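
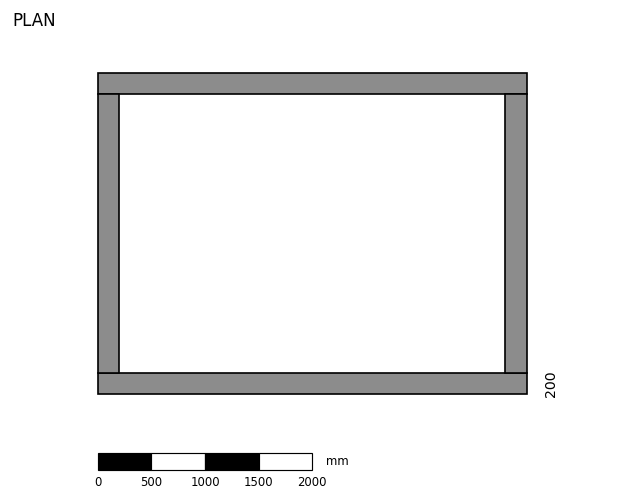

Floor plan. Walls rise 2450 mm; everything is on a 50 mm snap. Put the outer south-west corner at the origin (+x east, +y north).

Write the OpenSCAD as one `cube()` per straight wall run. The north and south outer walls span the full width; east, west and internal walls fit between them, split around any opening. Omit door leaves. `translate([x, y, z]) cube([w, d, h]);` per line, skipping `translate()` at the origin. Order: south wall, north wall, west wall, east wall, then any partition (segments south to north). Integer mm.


cube([4000, 200, 2450]);
translate([0, 2800, 0]) cube([4000, 200, 2450]);
translate([0, 200, 0]) cube([200, 2600, 2450]);
translate([3800, 200, 0]) cube([200, 2600, 2450]);


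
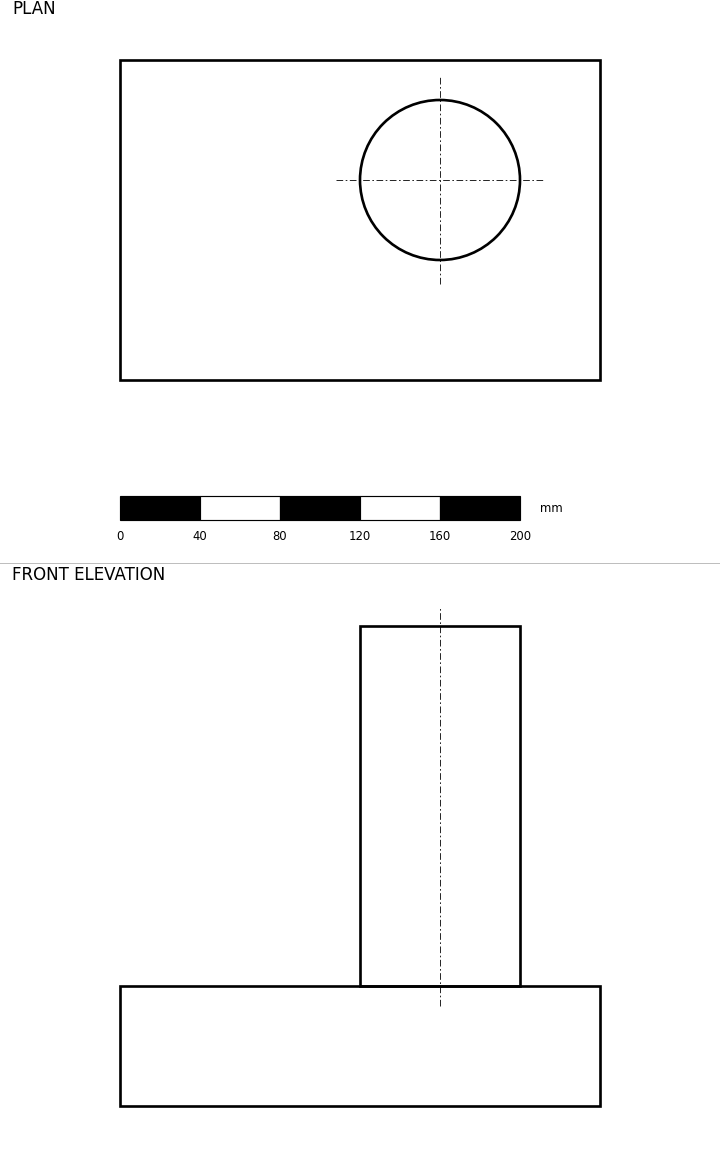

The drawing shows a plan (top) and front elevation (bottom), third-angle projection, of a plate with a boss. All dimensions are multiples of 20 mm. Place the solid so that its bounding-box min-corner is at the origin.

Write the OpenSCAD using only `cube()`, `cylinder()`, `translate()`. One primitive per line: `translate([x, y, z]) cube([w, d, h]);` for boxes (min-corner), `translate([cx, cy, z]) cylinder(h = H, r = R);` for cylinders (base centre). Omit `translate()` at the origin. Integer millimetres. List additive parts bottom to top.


cube([240, 160, 60]);
translate([160, 100, 60]) cylinder(h = 180, r = 40);


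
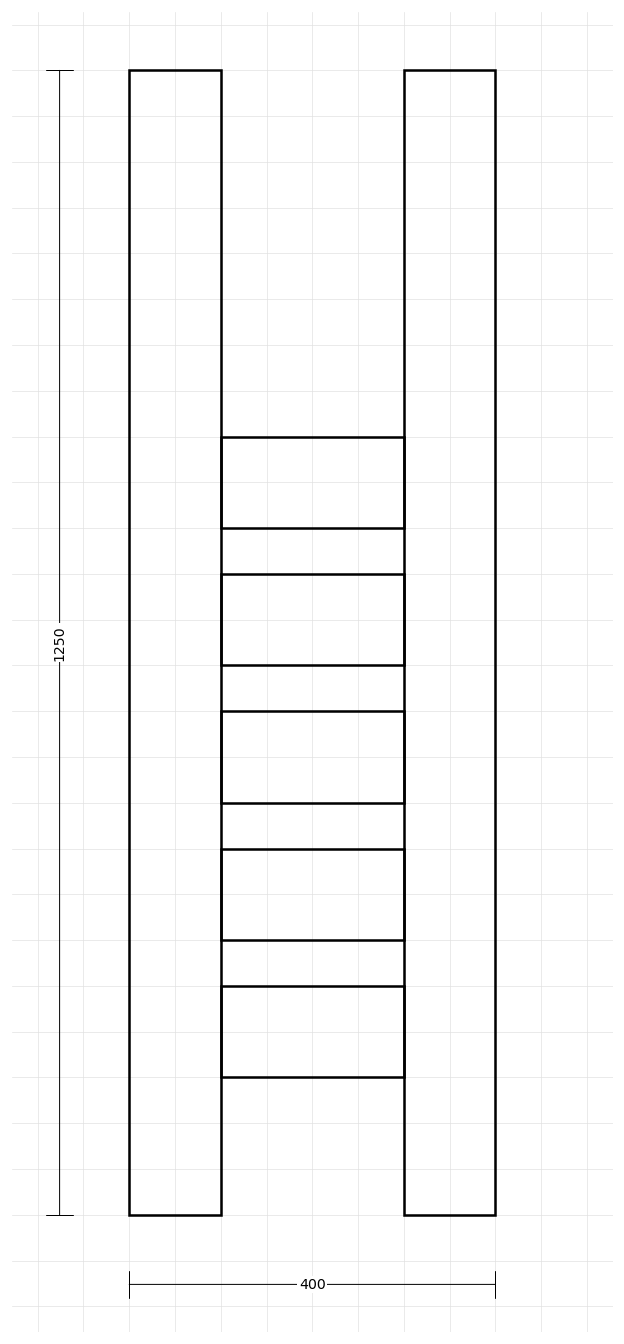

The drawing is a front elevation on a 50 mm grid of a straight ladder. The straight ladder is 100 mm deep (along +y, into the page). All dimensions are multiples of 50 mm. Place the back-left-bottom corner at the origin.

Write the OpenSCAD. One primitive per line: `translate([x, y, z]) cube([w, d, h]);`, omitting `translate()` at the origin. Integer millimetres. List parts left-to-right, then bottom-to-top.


cube([100, 100, 1250]);
translate([100, 0, 150]) cube([200, 100, 100]);
translate([100, 0, 300]) cube([200, 100, 100]);
translate([100, 0, 450]) cube([200, 100, 100]);
translate([100, 0, 600]) cube([200, 100, 100]);
translate([100, 0, 750]) cube([200, 100, 100]);
translate([300, 0, 0]) cube([100, 100, 1250]);


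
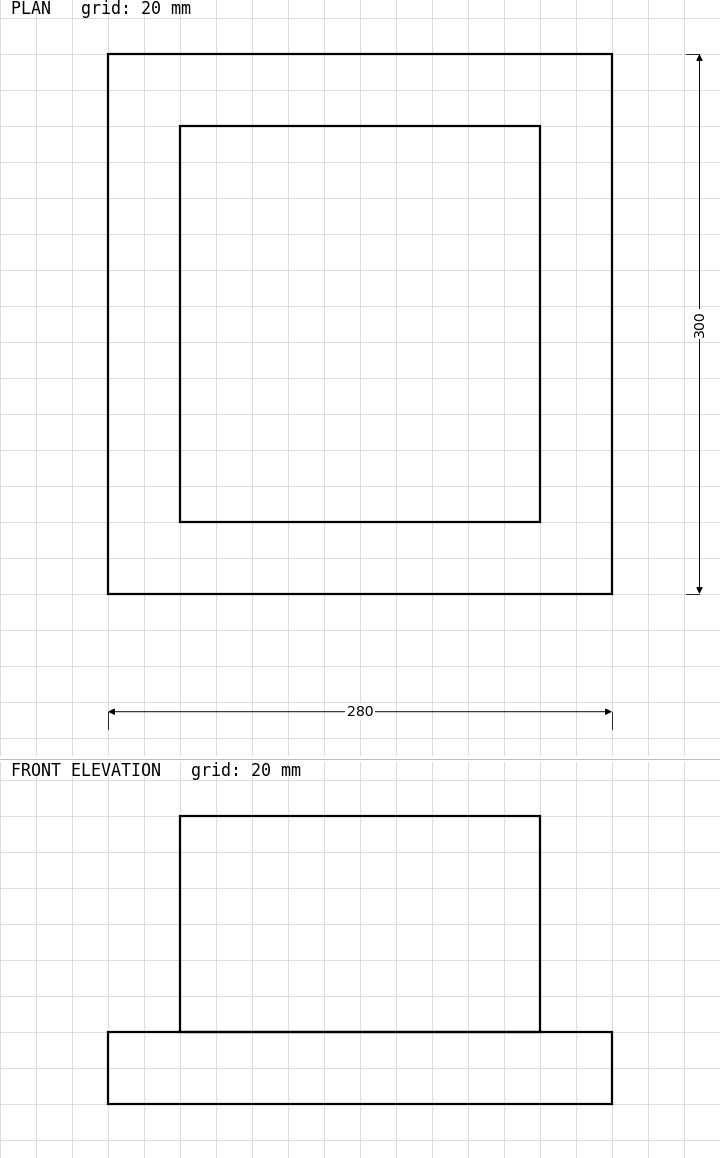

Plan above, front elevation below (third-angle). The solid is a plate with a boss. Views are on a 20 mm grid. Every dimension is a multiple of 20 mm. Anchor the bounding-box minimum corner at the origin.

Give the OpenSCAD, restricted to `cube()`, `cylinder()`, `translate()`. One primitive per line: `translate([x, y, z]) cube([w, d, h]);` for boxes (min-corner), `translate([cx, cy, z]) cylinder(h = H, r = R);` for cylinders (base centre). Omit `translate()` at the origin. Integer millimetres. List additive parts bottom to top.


cube([280, 300, 40]);
translate([40, 40, 40]) cube([200, 220, 120]);


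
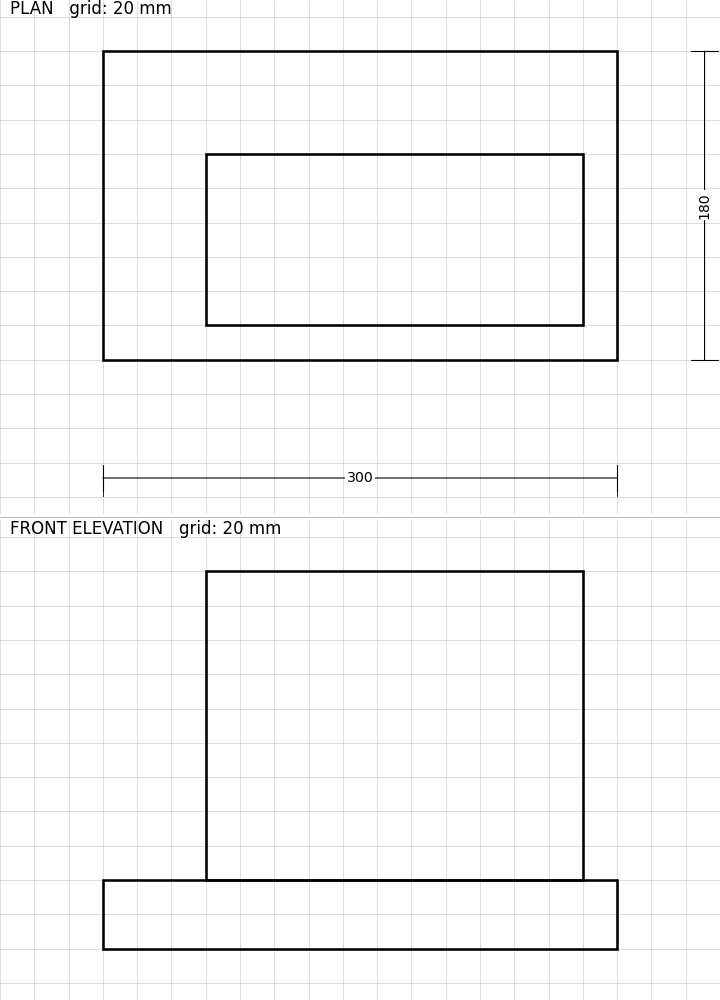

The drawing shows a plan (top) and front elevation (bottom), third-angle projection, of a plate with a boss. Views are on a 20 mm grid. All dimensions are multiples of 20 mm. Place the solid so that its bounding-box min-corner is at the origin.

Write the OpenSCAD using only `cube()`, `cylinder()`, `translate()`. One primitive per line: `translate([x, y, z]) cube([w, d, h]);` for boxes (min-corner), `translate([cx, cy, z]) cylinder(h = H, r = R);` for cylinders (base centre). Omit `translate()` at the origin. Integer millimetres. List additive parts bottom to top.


cube([300, 180, 40]);
translate([60, 20, 40]) cube([220, 100, 180]);


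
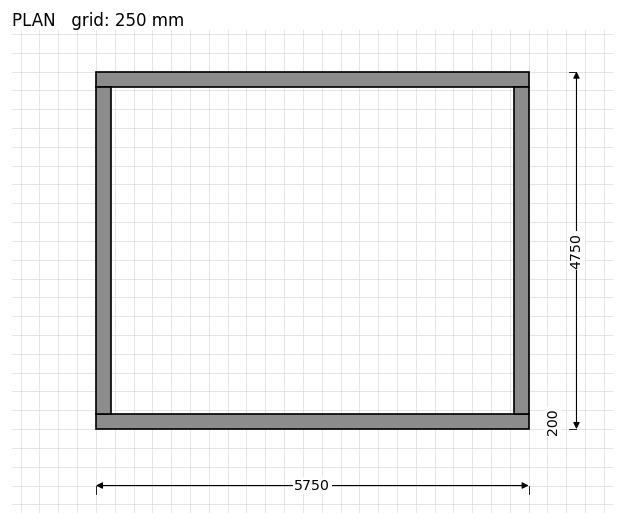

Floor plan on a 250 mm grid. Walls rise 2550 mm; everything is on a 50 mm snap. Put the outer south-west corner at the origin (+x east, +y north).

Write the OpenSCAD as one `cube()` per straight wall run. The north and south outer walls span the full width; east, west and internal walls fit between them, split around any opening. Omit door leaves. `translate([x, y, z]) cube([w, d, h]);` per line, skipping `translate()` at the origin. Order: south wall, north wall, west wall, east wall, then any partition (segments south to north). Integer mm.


cube([5750, 200, 2550]);
translate([0, 4550, 0]) cube([5750, 200, 2550]);
translate([0, 200, 0]) cube([200, 4350, 2550]);
translate([5550, 200, 0]) cube([200, 4350, 2550]);


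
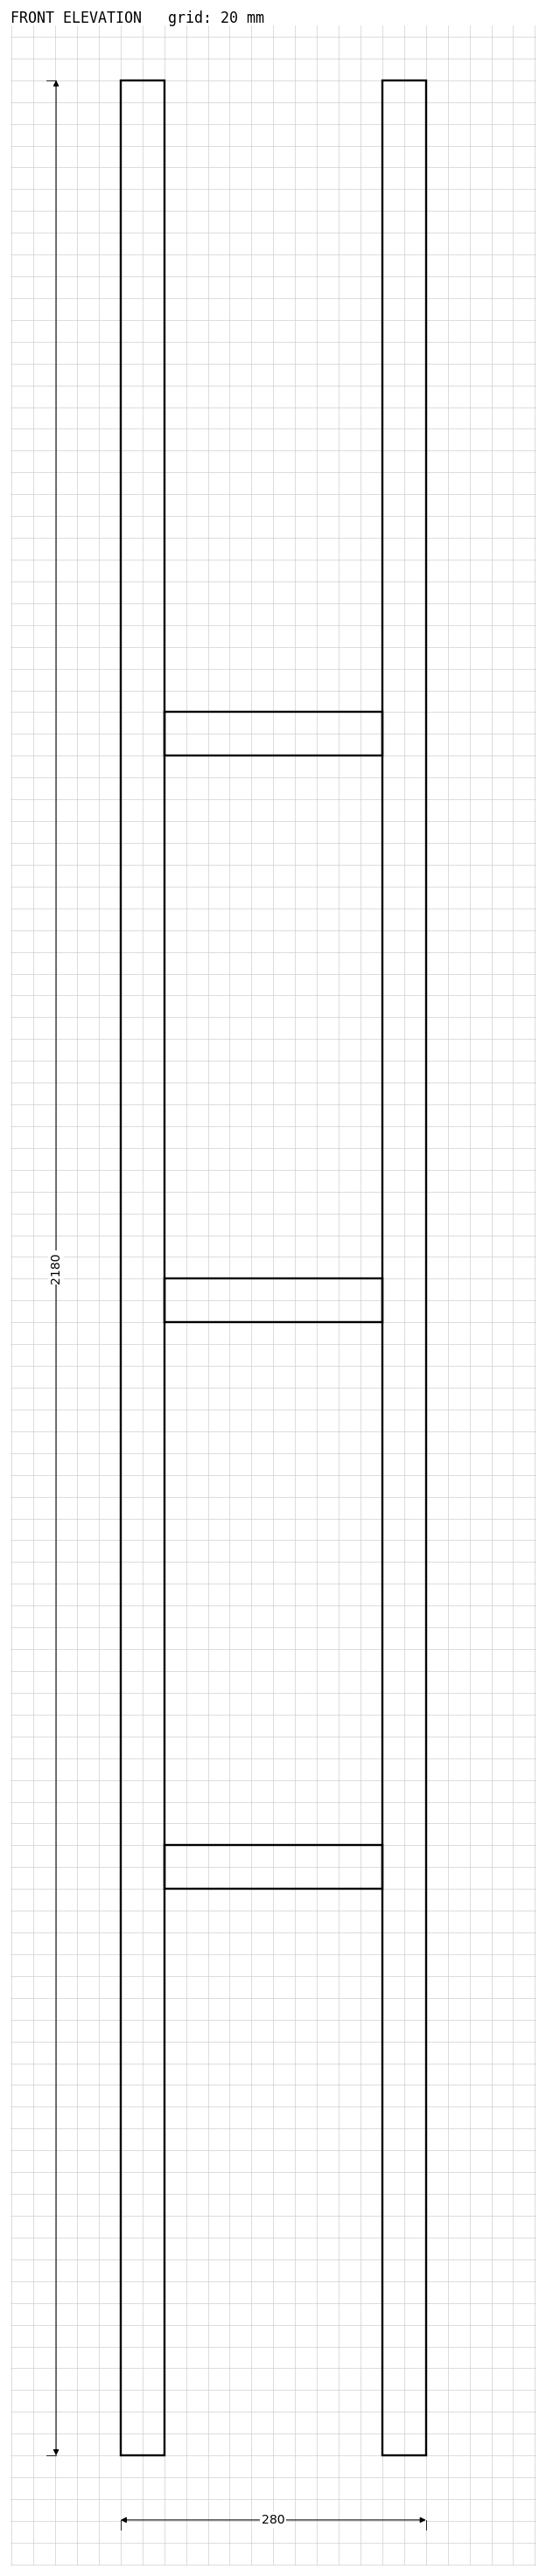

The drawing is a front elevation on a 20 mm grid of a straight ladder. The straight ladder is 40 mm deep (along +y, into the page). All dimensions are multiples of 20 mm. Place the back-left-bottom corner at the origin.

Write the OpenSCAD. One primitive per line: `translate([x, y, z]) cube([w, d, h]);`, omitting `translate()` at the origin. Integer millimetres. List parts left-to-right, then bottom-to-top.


cube([40, 40, 2180]);
translate([40, 0, 520]) cube([200, 40, 40]);
translate([40, 0, 1040]) cube([200, 40, 40]);
translate([40, 0, 1560]) cube([200, 40, 40]);
translate([240, 0, 0]) cube([40, 40, 2180]);


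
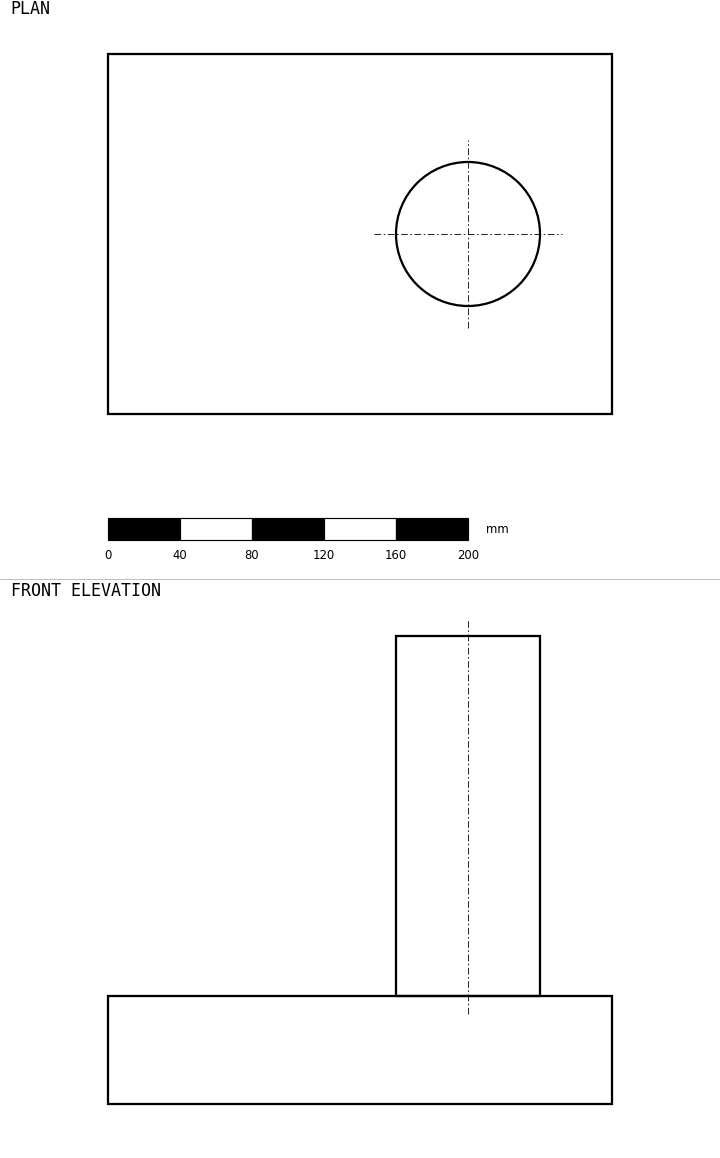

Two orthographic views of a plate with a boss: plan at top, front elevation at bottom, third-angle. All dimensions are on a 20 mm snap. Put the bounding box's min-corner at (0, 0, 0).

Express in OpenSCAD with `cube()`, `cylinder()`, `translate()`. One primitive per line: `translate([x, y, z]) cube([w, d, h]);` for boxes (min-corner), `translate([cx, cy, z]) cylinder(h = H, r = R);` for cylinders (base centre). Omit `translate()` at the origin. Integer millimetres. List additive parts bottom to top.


cube([280, 200, 60]);
translate([200, 100, 60]) cylinder(h = 200, r = 40);


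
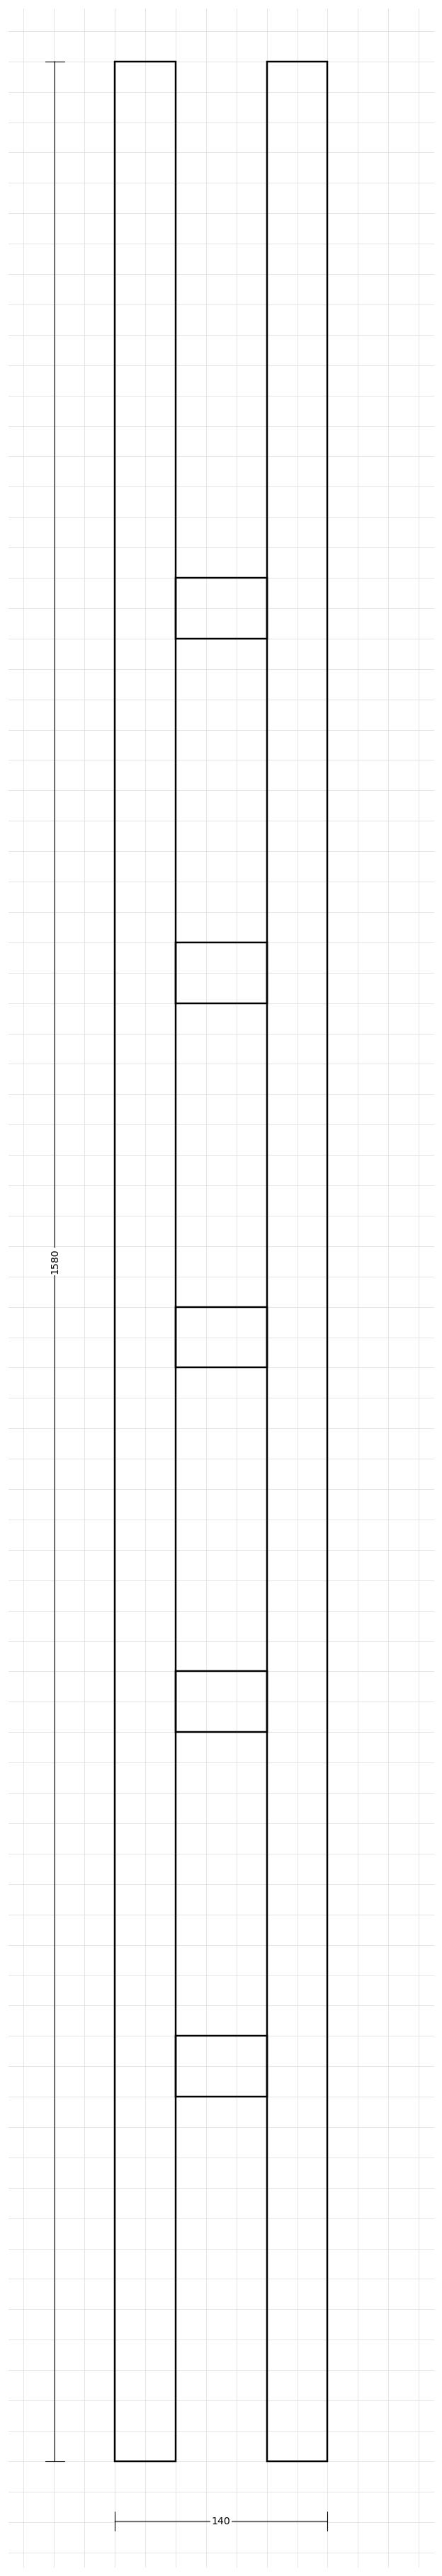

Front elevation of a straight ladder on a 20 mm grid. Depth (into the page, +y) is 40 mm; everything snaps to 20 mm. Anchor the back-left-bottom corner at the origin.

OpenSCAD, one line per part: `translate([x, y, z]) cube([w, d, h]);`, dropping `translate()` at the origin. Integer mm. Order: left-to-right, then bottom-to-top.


cube([40, 40, 1580]);
translate([40, 0, 240]) cube([60, 40, 40]);
translate([40, 0, 480]) cube([60, 40, 40]);
translate([40, 0, 720]) cube([60, 40, 40]);
translate([40, 0, 960]) cube([60, 40, 40]);
translate([40, 0, 1200]) cube([60, 40, 40]);
translate([100, 0, 0]) cube([40, 40, 1580]);


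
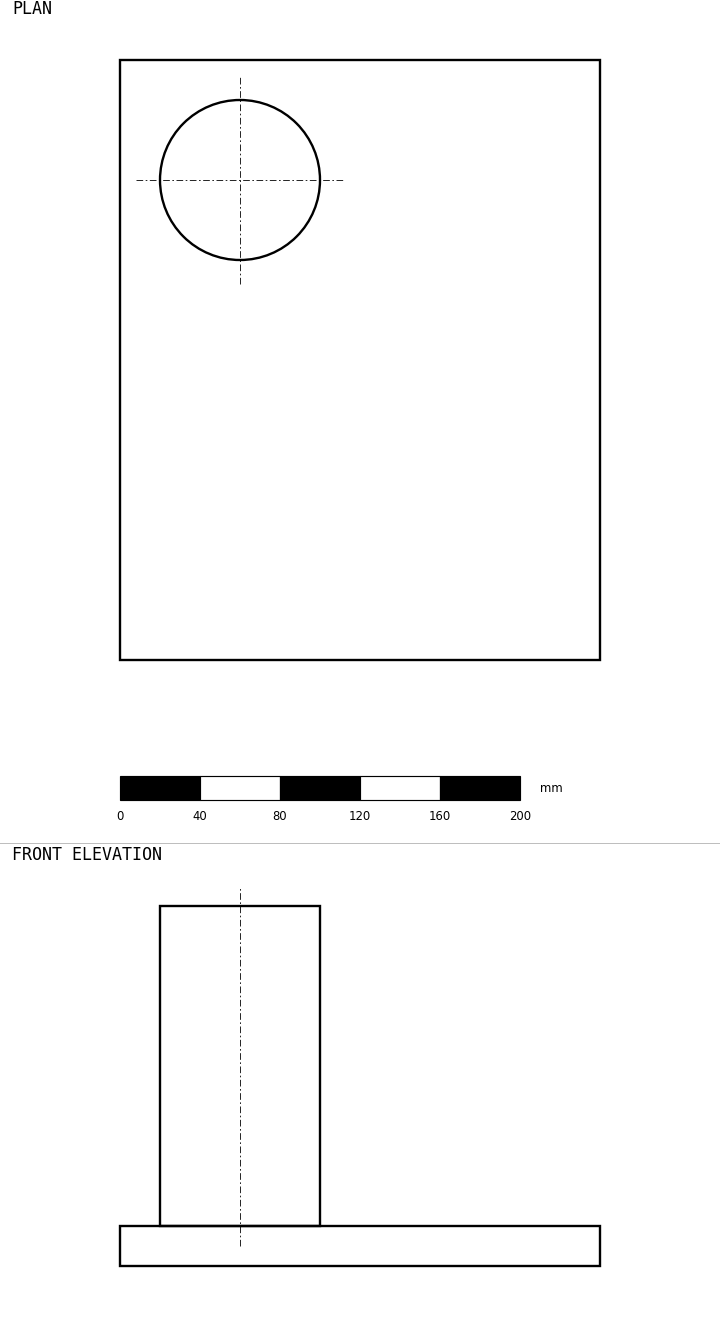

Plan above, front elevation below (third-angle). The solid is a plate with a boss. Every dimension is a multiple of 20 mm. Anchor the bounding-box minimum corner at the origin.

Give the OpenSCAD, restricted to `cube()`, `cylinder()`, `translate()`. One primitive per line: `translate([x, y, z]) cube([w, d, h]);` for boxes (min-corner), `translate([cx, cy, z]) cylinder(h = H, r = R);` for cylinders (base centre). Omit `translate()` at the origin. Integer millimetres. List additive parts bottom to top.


cube([240, 300, 20]);
translate([60, 240, 20]) cylinder(h = 160, r = 40);


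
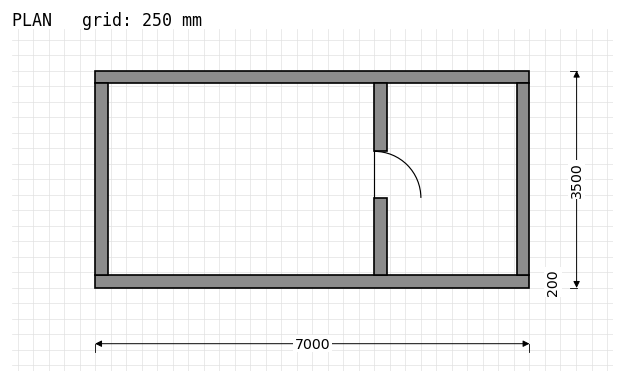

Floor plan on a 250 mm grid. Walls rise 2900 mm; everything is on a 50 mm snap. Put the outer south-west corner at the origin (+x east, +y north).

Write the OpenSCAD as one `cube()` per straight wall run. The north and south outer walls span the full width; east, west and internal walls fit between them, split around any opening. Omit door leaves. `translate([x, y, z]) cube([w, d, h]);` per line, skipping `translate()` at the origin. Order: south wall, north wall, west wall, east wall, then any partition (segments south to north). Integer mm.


cube([7000, 200, 2900]);
translate([0, 3300, 0]) cube([7000, 200, 2900]);
translate([0, 200, 0]) cube([200, 3100, 2900]);
translate([6800, 200, 0]) cube([200, 3100, 2900]);
translate([4500, 200, 0]) cube([200, 1250, 2900]);
translate([4500, 2200, 0]) cube([200, 1100, 2900]);


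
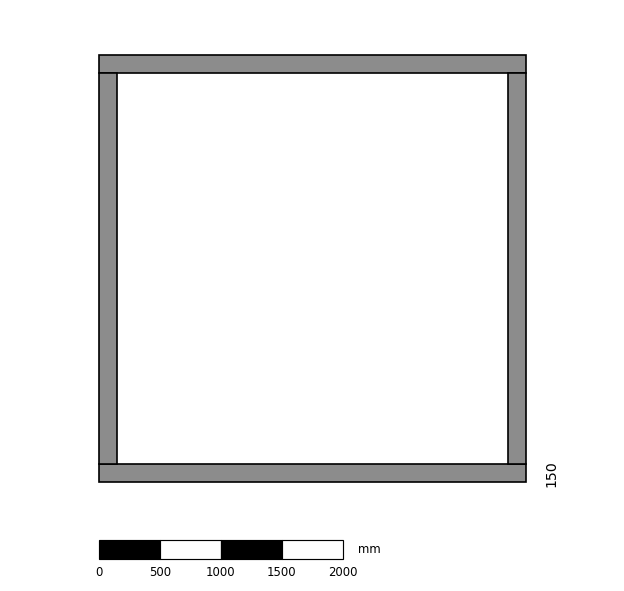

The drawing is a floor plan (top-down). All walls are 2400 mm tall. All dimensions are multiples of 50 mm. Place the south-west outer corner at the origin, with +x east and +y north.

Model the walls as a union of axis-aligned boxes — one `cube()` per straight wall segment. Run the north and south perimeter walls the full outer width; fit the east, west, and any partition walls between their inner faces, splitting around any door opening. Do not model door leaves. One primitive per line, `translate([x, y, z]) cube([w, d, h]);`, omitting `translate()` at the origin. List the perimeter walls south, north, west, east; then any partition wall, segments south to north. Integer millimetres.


cube([3500, 150, 2400]);
translate([0, 3350, 0]) cube([3500, 150, 2400]);
translate([0, 150, 0]) cube([150, 3200, 2400]);
translate([3350, 150, 0]) cube([150, 3200, 2400]);


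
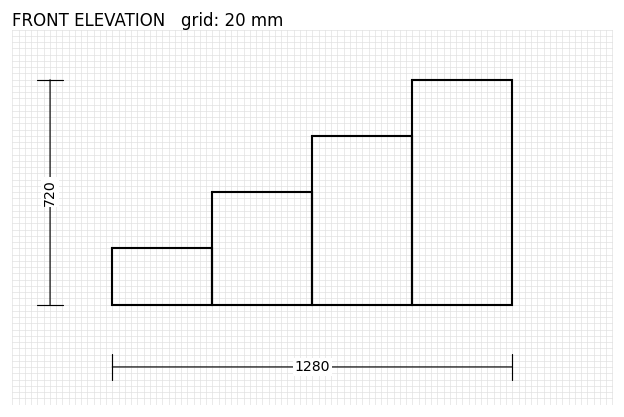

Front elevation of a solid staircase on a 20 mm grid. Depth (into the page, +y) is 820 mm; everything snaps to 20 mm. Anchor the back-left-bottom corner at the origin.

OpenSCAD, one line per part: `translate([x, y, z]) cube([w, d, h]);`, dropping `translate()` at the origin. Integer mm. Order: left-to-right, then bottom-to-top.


cube([320, 820, 180]);
translate([320, 0, 0]) cube([320, 820, 360]);
translate([640, 0, 0]) cube([320, 820, 540]);
translate([960, 0, 0]) cube([320, 820, 720]);


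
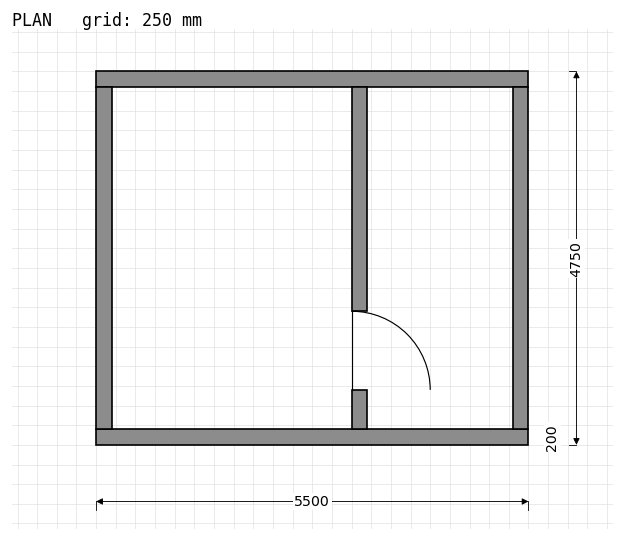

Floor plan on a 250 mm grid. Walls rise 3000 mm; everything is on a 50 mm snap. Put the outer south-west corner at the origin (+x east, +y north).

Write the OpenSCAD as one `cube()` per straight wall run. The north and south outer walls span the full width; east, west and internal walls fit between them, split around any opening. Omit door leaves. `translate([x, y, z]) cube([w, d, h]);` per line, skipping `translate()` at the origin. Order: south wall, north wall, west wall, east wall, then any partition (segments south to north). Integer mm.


cube([5500, 200, 3000]);
translate([0, 4550, 0]) cube([5500, 200, 3000]);
translate([0, 200, 0]) cube([200, 4350, 3000]);
translate([5300, 200, 0]) cube([200, 4350, 3000]);
translate([3250, 200, 0]) cube([200, 500, 3000]);
translate([3250, 1700, 0]) cube([200, 2850, 3000]);


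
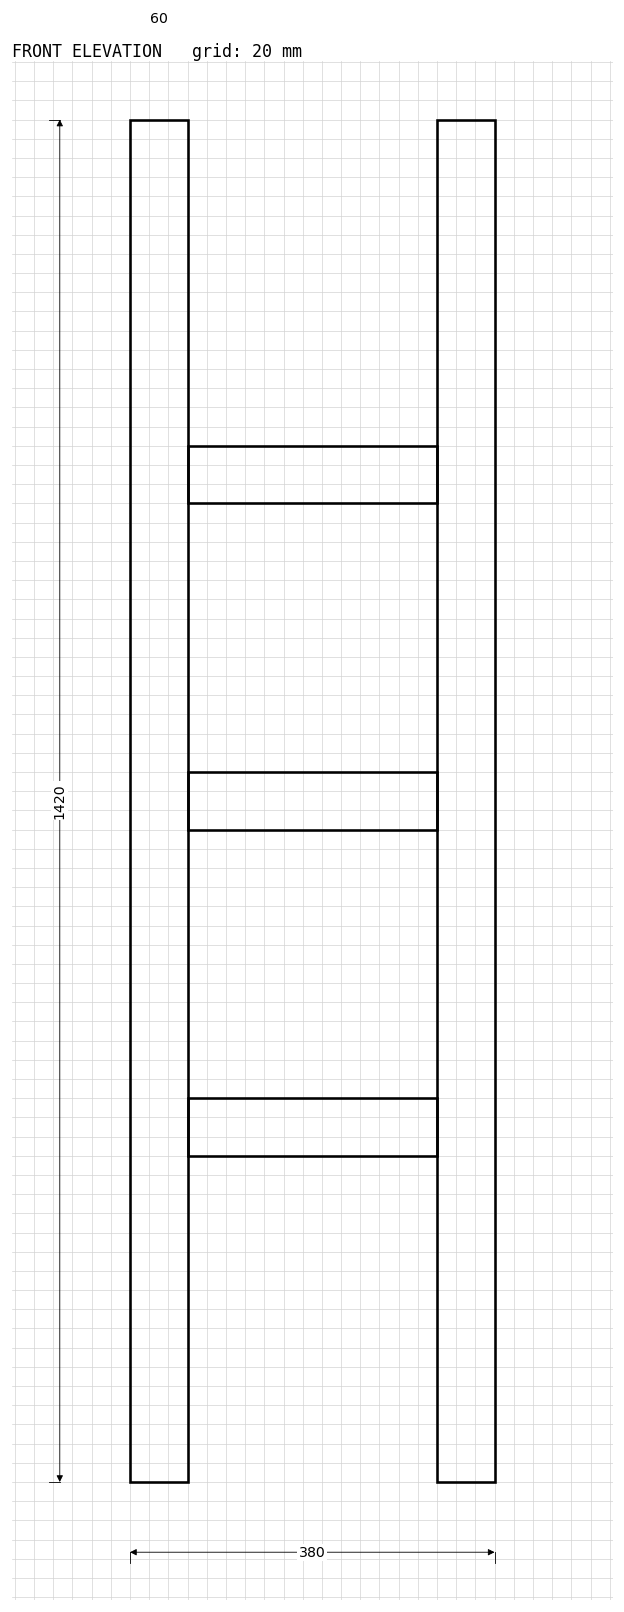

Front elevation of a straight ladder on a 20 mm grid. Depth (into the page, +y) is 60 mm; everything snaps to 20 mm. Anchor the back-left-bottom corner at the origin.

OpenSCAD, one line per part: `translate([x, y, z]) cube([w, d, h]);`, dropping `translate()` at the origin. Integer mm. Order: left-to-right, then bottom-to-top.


cube([60, 60, 1420]);
translate([60, 0, 340]) cube([260, 60, 60]);
translate([60, 0, 680]) cube([260, 60, 60]);
translate([60, 0, 1020]) cube([260, 60, 60]);
translate([320, 0, 0]) cube([60, 60, 1420]);


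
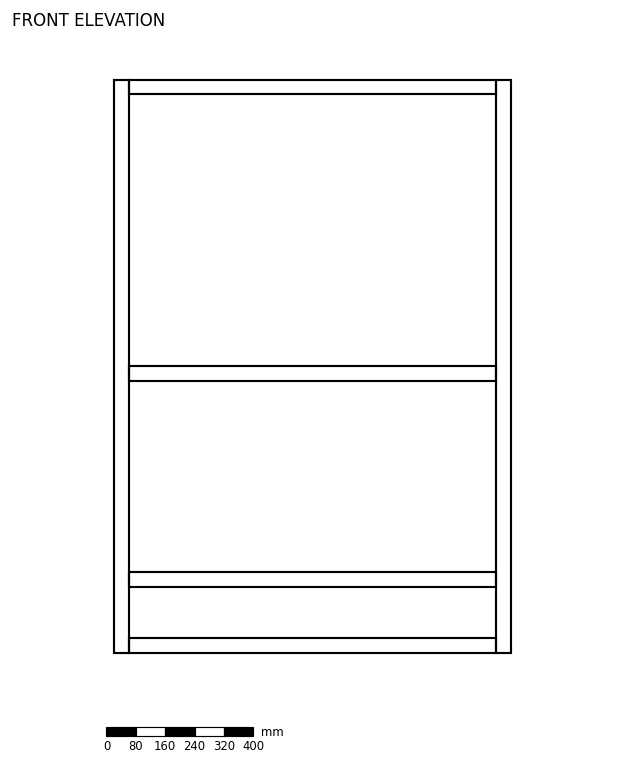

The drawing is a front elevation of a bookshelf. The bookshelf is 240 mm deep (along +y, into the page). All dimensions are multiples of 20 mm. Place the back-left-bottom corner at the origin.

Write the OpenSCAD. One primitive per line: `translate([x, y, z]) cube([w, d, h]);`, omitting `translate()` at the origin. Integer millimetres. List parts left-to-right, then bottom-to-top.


cube([40, 240, 1560]);
translate([40, 0, 0]) cube([1000, 240, 40]);
translate([40, 0, 180]) cube([1000, 240, 40]);
translate([40, 0, 740]) cube([1000, 240, 40]);
translate([40, 0, 1520]) cube([1000, 240, 40]);
translate([1040, 0, 0]) cube([40, 240, 1560]);


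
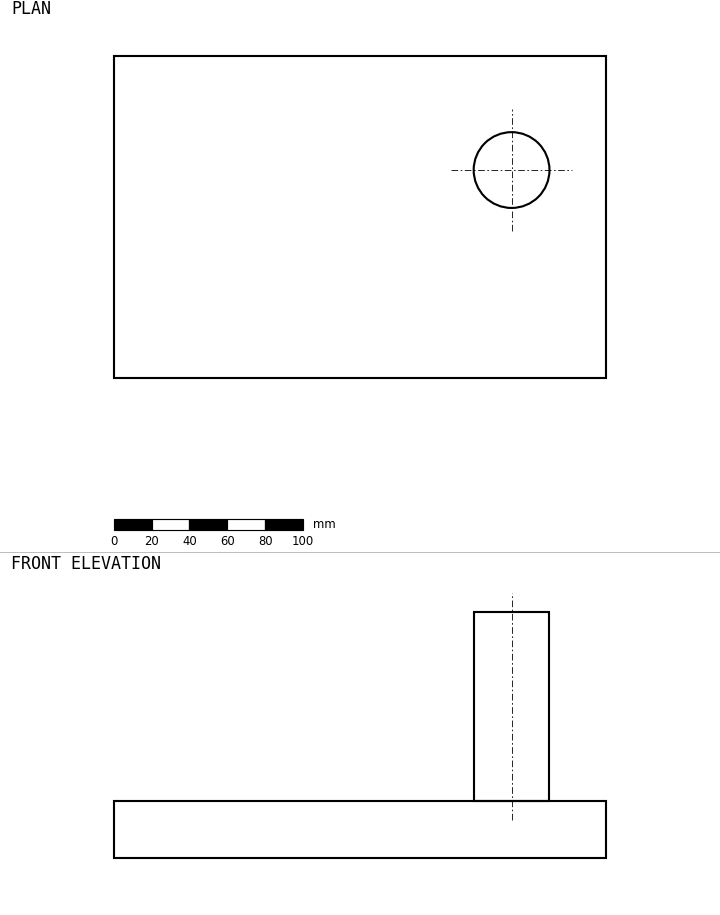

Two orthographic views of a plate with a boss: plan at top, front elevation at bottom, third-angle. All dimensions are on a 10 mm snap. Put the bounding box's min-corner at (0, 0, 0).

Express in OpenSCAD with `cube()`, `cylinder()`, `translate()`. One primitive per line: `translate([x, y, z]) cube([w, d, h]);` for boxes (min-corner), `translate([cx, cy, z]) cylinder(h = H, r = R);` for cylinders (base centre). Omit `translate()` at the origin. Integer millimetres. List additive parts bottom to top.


cube([260, 170, 30]);
translate([210, 110, 30]) cylinder(h = 100, r = 20);


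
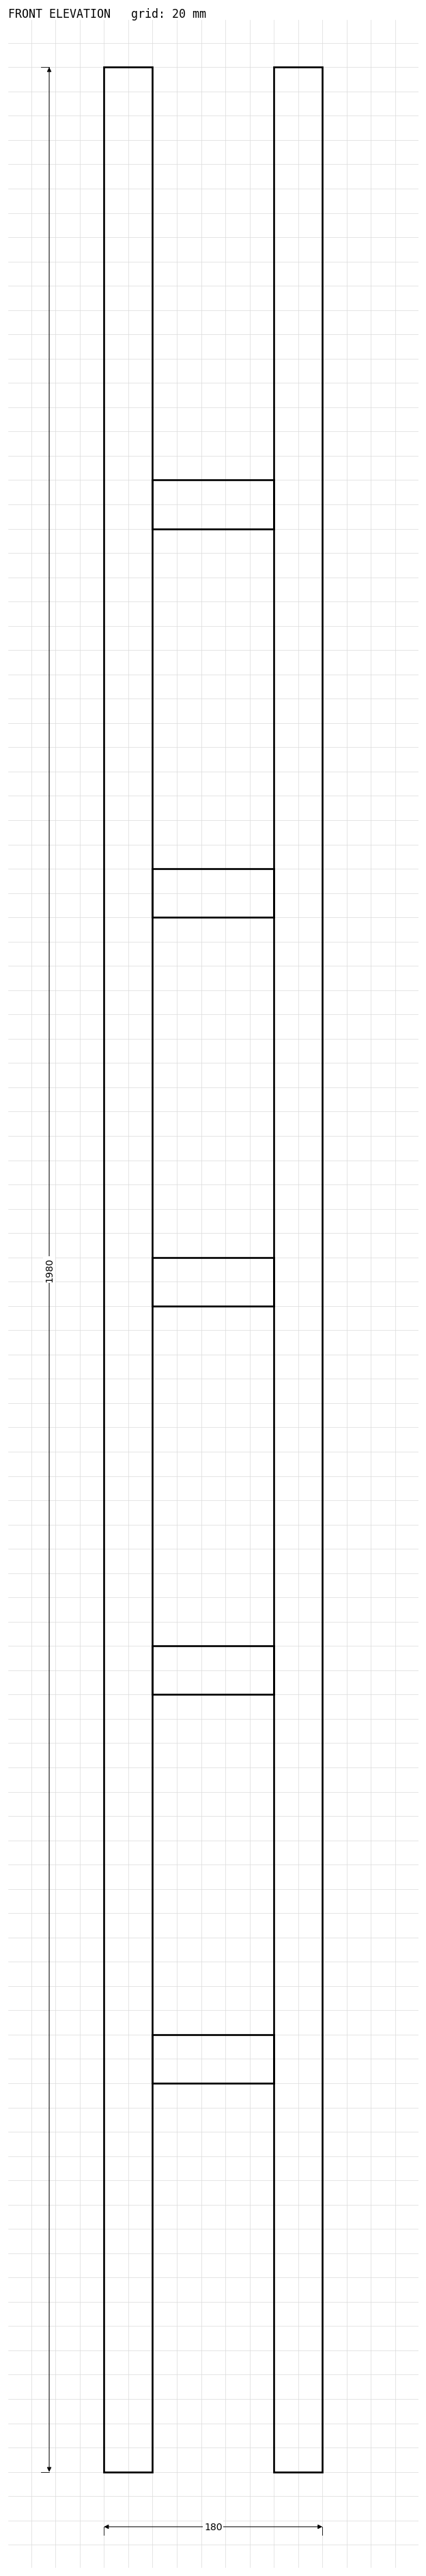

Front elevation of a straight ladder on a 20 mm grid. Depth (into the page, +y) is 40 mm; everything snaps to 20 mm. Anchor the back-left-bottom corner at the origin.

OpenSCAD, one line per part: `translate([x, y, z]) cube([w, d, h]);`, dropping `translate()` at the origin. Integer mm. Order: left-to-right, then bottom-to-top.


cube([40, 40, 1980]);
translate([40, 0, 320]) cube([100, 40, 40]);
translate([40, 0, 640]) cube([100, 40, 40]);
translate([40, 0, 960]) cube([100, 40, 40]);
translate([40, 0, 1280]) cube([100, 40, 40]);
translate([40, 0, 1600]) cube([100, 40, 40]);
translate([140, 0, 0]) cube([40, 40, 1980]);


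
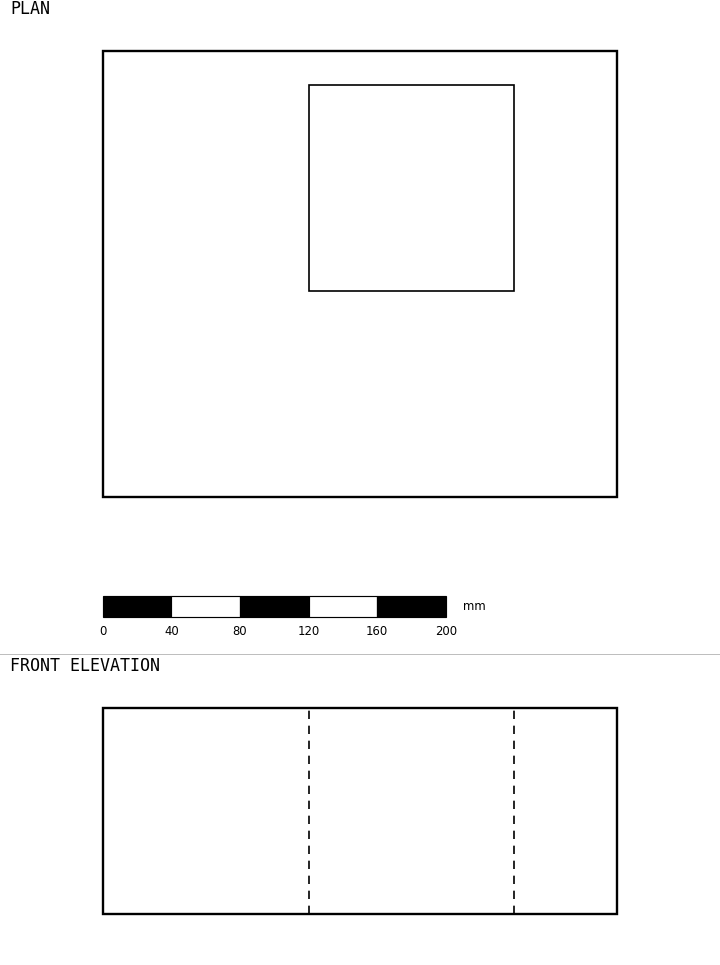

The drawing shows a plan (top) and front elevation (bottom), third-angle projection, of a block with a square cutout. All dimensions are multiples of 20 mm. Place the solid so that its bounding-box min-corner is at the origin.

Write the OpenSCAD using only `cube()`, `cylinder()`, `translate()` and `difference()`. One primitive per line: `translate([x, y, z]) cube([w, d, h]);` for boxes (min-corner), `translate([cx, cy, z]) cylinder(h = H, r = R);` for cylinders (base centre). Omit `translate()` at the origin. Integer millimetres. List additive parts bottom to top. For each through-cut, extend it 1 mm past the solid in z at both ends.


difference() {
  cube([300, 260, 120]);
  translate([120, 120, -1]) cube([120, 120, 122]);
}


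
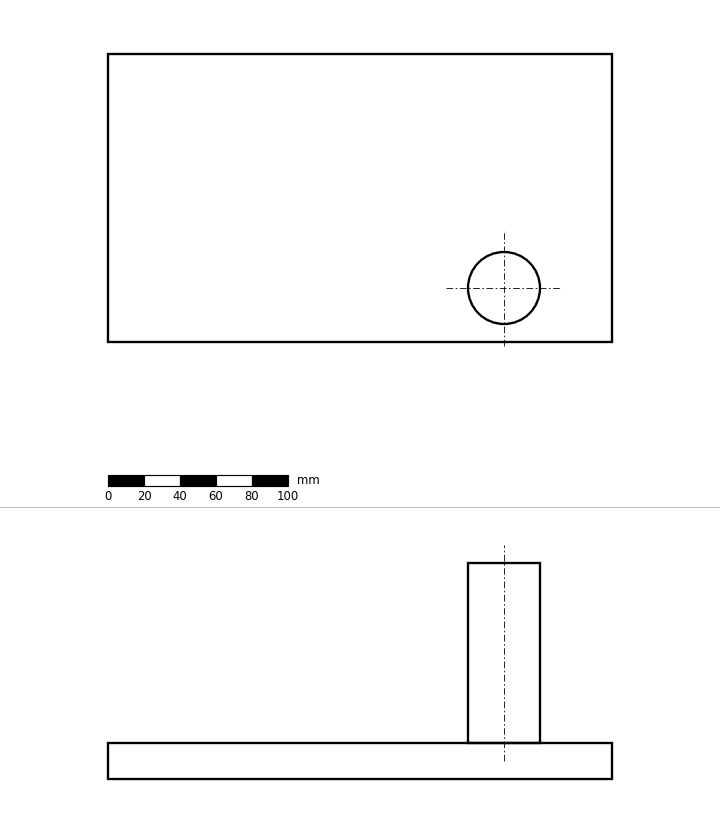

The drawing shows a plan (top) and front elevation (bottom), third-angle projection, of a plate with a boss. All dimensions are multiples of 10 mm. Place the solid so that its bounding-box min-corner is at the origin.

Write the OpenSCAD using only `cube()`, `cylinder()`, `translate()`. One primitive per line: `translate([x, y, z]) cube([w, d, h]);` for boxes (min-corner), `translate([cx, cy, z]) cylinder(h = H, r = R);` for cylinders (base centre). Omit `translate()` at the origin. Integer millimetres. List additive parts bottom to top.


cube([280, 160, 20]);
translate([220, 30, 20]) cylinder(h = 100, r = 20);


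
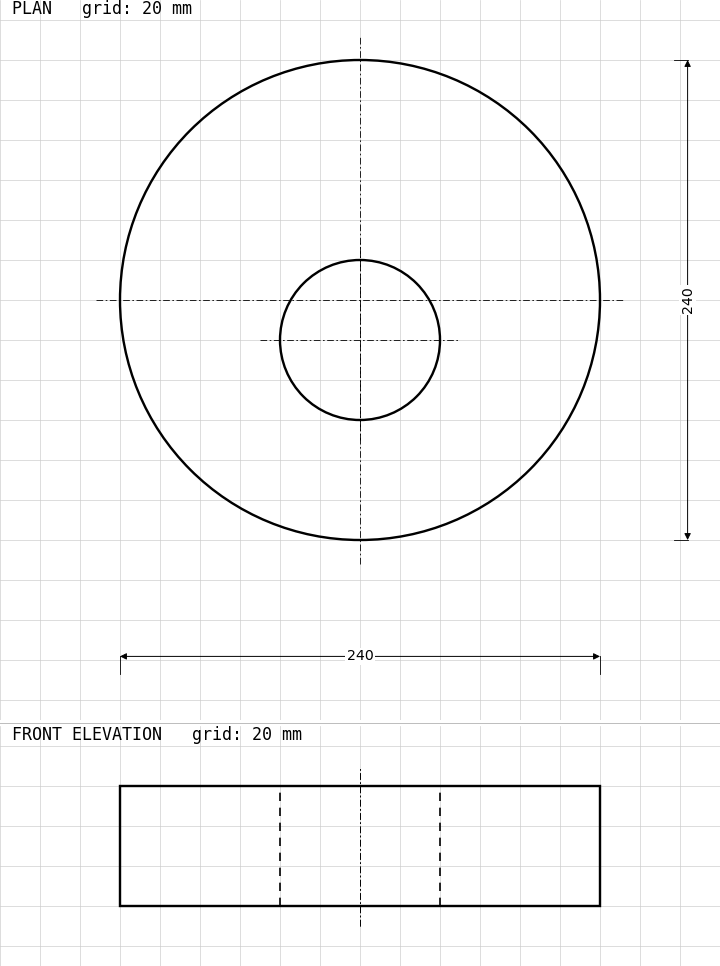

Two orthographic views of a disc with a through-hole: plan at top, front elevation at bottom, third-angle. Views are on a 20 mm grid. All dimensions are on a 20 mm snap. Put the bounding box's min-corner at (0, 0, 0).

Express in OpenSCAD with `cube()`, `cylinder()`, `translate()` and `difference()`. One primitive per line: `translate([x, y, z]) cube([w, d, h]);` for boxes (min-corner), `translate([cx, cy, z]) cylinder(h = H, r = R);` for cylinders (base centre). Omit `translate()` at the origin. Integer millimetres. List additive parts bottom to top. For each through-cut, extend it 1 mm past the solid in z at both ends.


difference() {
  translate([120, 120, 0]) cylinder(h = 60, r = 120);
  translate([120, 100, -1]) cylinder(h = 62, r = 40);
}


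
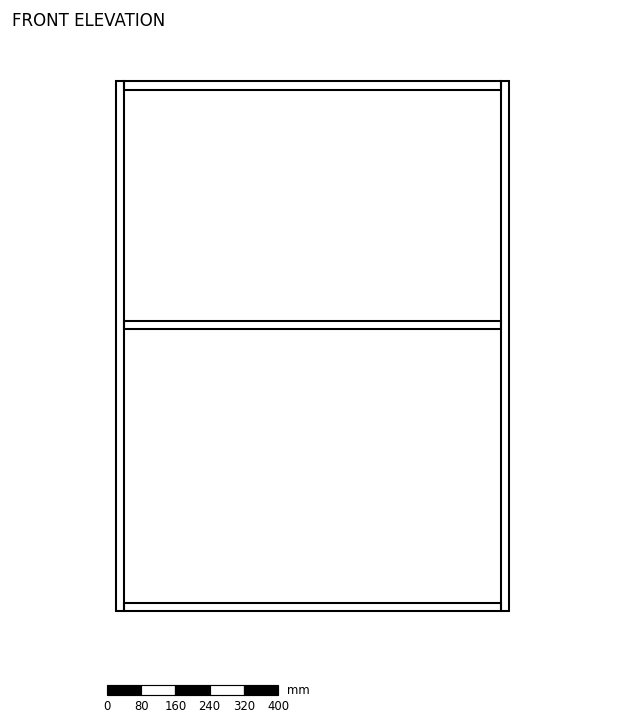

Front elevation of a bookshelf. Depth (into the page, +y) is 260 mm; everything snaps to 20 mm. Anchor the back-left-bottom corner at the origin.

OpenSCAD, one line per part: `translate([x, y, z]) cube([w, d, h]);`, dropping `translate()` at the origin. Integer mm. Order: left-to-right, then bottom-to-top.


cube([20, 260, 1240]);
translate([20, 0, 0]) cube([880, 260, 20]);
translate([20, 0, 660]) cube([880, 260, 20]);
translate([20, 0, 1220]) cube([880, 260, 20]);
translate([900, 0, 0]) cube([20, 260, 1240]);


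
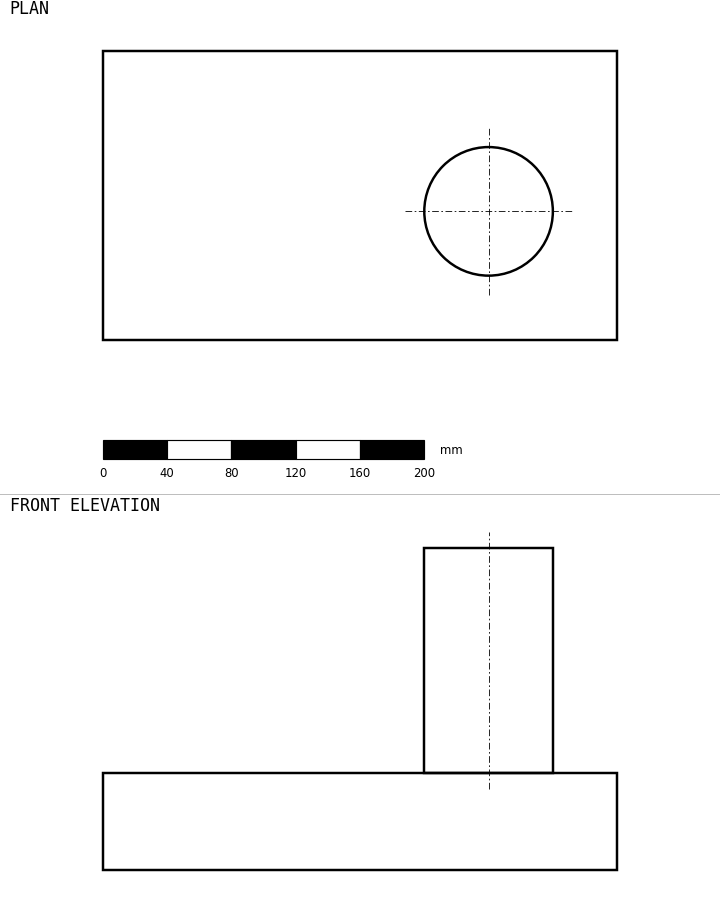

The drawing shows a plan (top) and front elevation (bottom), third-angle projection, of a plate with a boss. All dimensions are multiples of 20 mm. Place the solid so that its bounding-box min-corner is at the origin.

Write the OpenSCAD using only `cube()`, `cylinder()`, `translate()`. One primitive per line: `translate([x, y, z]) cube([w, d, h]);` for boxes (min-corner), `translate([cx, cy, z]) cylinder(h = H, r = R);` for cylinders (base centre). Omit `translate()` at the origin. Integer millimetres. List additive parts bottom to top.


cube([320, 180, 60]);
translate([240, 80, 60]) cylinder(h = 140, r = 40);


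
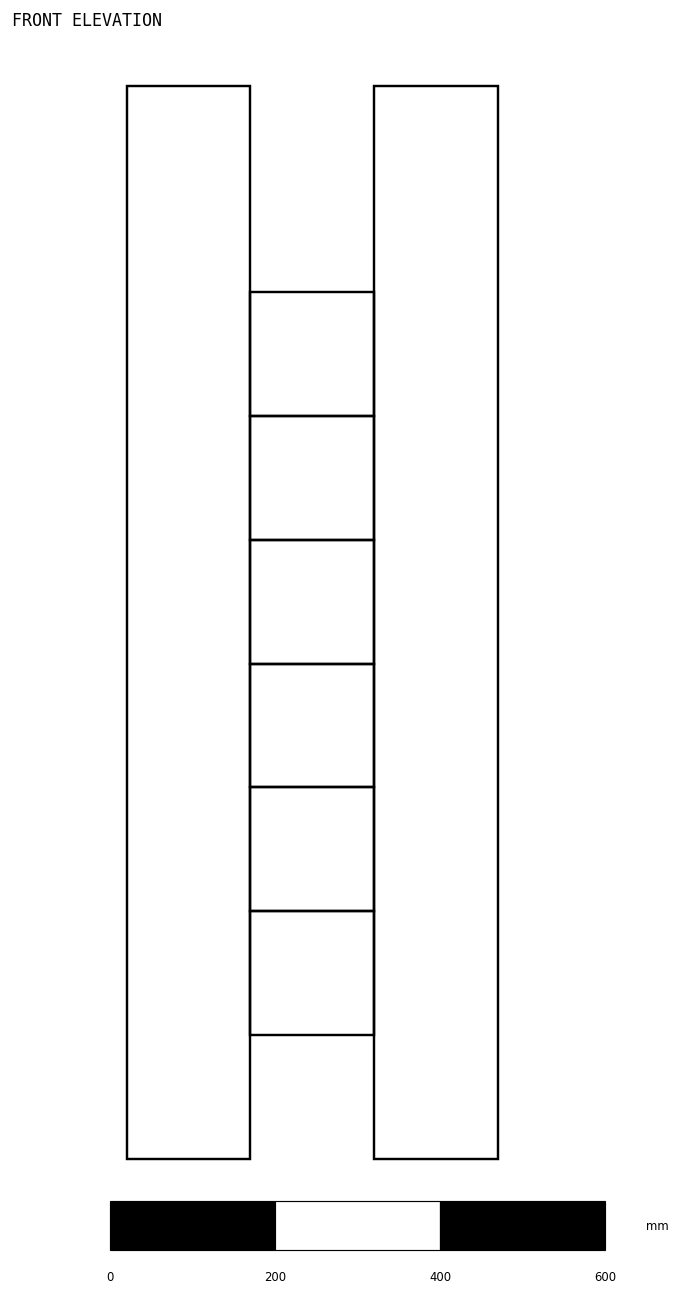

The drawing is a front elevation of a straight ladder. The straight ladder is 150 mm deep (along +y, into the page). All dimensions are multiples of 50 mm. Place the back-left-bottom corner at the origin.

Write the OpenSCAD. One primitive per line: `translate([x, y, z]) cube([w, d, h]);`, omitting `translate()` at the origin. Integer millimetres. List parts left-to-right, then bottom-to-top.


cube([150, 150, 1300]);
translate([150, 0, 150]) cube([150, 150, 150]);
translate([150, 0, 300]) cube([150, 150, 150]);
translate([150, 0, 450]) cube([150, 150, 150]);
translate([150, 0, 600]) cube([150, 150, 150]);
translate([150, 0, 750]) cube([150, 150, 150]);
translate([150, 0, 900]) cube([150, 150, 150]);
translate([300, 0, 0]) cube([150, 150, 1300]);


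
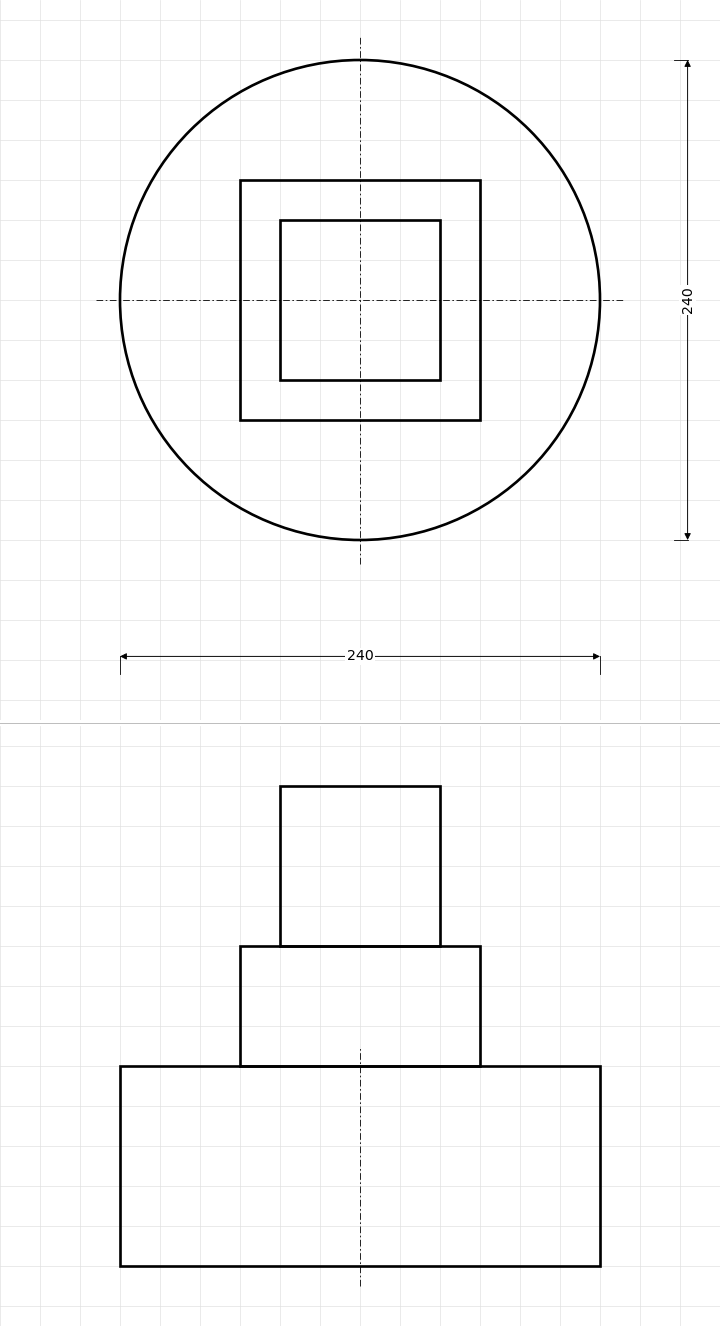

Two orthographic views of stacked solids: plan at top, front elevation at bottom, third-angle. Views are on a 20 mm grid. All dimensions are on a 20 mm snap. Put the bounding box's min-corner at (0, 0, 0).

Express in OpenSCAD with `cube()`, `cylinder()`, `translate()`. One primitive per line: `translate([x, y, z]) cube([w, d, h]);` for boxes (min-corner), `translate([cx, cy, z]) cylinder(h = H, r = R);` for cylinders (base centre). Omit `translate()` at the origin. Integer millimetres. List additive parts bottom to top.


translate([120, 120, 0]) cylinder(h = 100, r = 120);
translate([60, 60, 100]) cube([120, 120, 60]);
translate([80, 80, 160]) cube([80, 80, 80]);


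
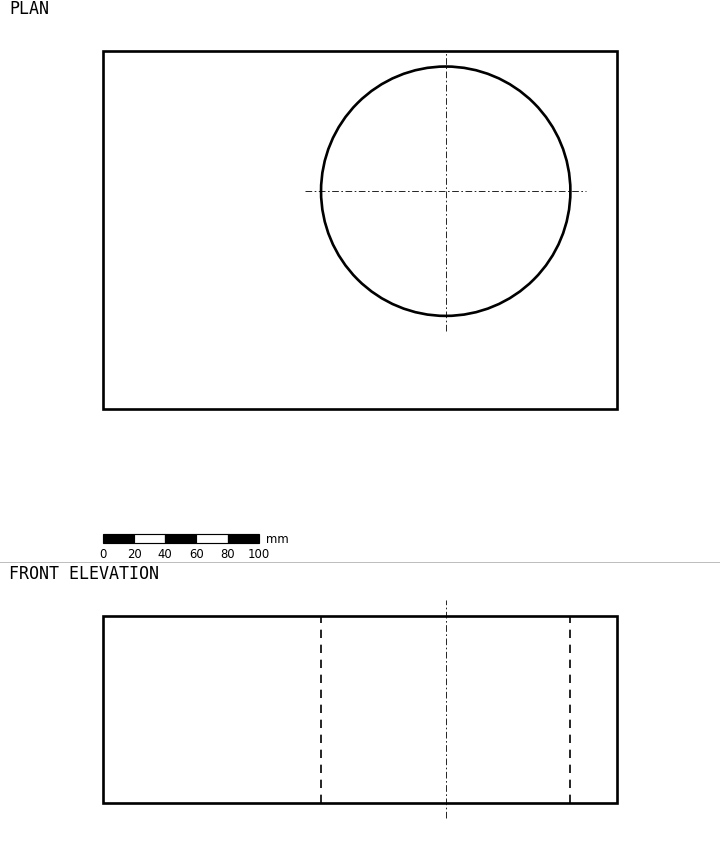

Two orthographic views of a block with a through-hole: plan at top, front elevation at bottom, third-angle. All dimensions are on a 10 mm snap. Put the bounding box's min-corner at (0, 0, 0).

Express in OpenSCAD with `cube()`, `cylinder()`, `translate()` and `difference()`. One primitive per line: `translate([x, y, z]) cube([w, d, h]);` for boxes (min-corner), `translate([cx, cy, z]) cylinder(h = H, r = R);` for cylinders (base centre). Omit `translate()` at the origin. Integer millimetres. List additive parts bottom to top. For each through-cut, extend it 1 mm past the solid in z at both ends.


difference() {
  cube([330, 230, 120]);
  translate([220, 140, -1]) cylinder(h = 122, r = 80);
}


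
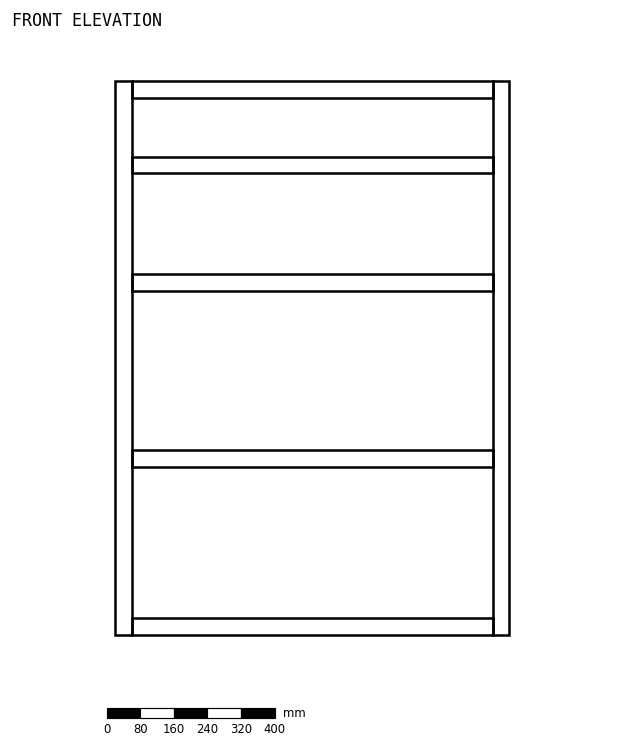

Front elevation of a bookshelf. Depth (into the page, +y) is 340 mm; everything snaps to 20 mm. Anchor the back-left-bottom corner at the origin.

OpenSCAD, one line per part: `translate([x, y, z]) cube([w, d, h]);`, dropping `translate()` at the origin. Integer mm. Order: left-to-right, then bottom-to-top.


cube([40, 340, 1320]);
translate([40, 0, 0]) cube([860, 340, 40]);
translate([40, 0, 400]) cube([860, 340, 40]);
translate([40, 0, 820]) cube([860, 340, 40]);
translate([40, 0, 1100]) cube([860, 340, 40]);
translate([40, 0, 1280]) cube([860, 340, 40]);
translate([900, 0, 0]) cube([40, 340, 1320]);


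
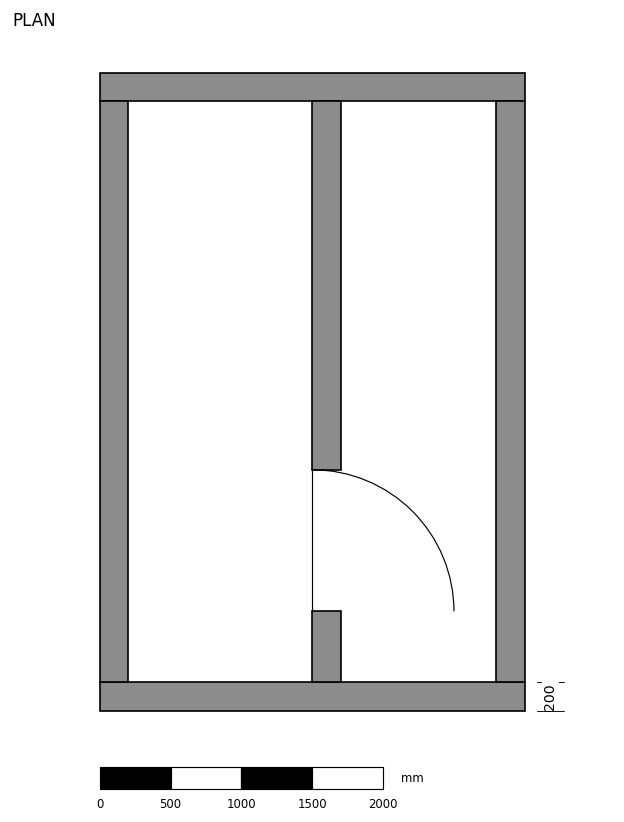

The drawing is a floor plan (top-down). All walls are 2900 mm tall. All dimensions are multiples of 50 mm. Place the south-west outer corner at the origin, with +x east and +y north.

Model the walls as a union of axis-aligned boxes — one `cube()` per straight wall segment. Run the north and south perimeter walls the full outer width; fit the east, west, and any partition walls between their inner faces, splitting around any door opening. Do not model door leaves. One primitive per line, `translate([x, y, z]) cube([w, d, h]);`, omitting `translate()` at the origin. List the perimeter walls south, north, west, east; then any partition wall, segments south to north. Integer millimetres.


cube([3000, 200, 2900]);
translate([0, 4300, 0]) cube([3000, 200, 2900]);
translate([0, 200, 0]) cube([200, 4100, 2900]);
translate([2800, 200, 0]) cube([200, 4100, 2900]);
translate([1500, 200, 0]) cube([200, 500, 2900]);
translate([1500, 1700, 0]) cube([200, 2600, 2900]);


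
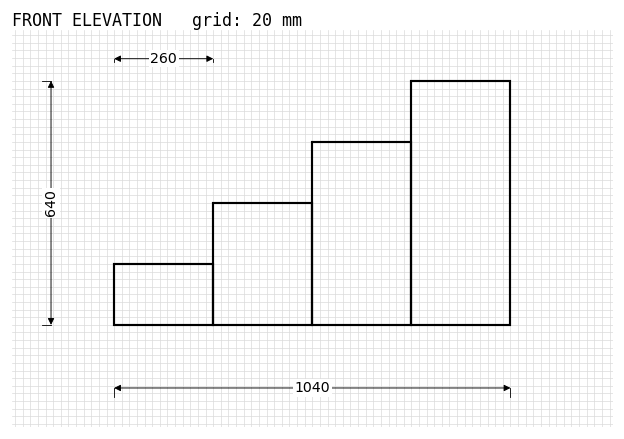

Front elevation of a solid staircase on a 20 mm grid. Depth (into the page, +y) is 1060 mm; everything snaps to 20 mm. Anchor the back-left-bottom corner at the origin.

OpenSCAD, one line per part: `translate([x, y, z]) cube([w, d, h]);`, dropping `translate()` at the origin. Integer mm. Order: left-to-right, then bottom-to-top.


cube([260, 1060, 160]);
translate([260, 0, 0]) cube([260, 1060, 320]);
translate([520, 0, 0]) cube([260, 1060, 480]);
translate([780, 0, 0]) cube([260, 1060, 640]);


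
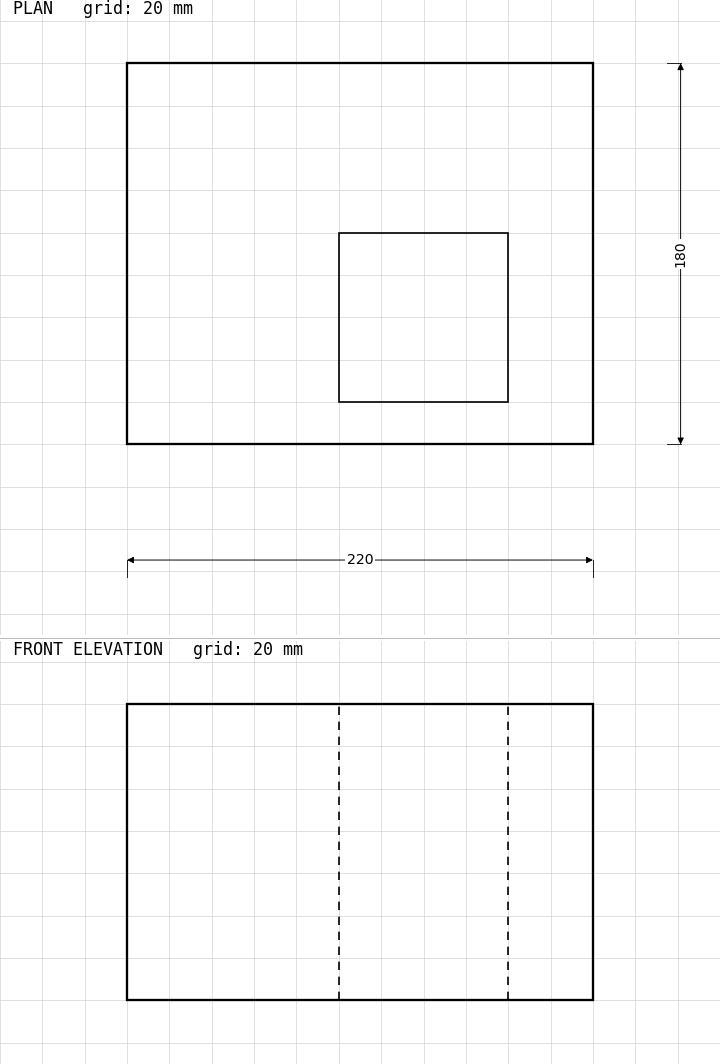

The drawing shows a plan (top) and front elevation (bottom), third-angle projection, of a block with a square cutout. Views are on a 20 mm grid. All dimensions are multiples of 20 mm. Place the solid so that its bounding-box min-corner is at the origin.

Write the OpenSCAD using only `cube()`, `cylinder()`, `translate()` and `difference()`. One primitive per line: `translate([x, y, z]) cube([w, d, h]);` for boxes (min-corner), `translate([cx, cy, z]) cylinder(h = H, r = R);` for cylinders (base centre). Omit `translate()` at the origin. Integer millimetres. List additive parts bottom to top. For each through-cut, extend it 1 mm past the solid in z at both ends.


difference() {
  cube([220, 180, 140]);
  translate([100, 20, -1]) cube([80, 80, 142]);
}


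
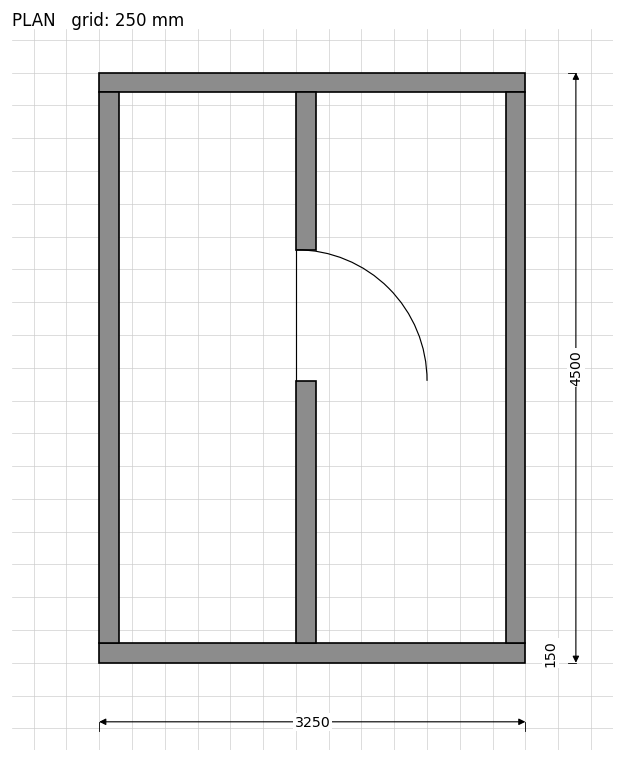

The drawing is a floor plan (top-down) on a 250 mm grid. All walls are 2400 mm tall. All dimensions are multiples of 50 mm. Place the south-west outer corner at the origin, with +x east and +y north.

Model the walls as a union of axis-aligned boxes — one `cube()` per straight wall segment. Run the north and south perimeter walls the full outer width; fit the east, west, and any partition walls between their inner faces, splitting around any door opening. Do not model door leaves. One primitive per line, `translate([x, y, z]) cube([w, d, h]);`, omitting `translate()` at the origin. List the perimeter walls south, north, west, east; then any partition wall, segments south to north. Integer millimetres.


cube([3250, 150, 2400]);
translate([0, 4350, 0]) cube([3250, 150, 2400]);
translate([0, 150, 0]) cube([150, 4200, 2400]);
translate([3100, 150, 0]) cube([150, 4200, 2400]);
translate([1500, 150, 0]) cube([150, 2000, 2400]);
translate([1500, 3150, 0]) cube([150, 1200, 2400]);


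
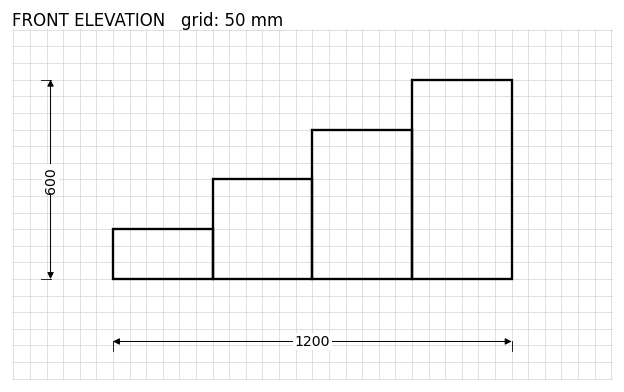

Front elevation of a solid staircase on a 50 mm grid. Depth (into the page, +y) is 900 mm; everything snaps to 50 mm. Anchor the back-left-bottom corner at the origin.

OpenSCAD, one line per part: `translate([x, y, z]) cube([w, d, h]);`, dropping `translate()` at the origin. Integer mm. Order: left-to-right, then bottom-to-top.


cube([300, 900, 150]);
translate([300, 0, 0]) cube([300, 900, 300]);
translate([600, 0, 0]) cube([300, 900, 450]);
translate([900, 0, 0]) cube([300, 900, 600]);


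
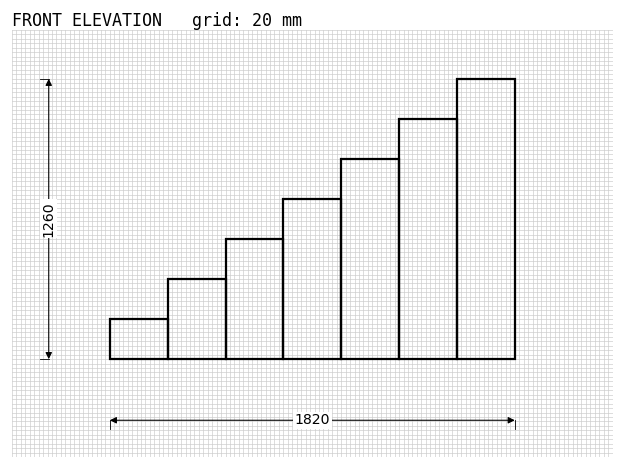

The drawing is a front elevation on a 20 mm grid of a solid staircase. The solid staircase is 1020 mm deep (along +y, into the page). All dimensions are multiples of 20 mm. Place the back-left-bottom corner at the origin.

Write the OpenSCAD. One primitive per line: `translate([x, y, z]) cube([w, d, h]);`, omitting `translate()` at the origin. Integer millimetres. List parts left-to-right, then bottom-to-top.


cube([260, 1020, 180]);
translate([260, 0, 0]) cube([260, 1020, 360]);
translate([520, 0, 0]) cube([260, 1020, 540]);
translate([780, 0, 0]) cube([260, 1020, 720]);
translate([1040, 0, 0]) cube([260, 1020, 900]);
translate([1300, 0, 0]) cube([260, 1020, 1080]);
translate([1560, 0, 0]) cube([260, 1020, 1260]);


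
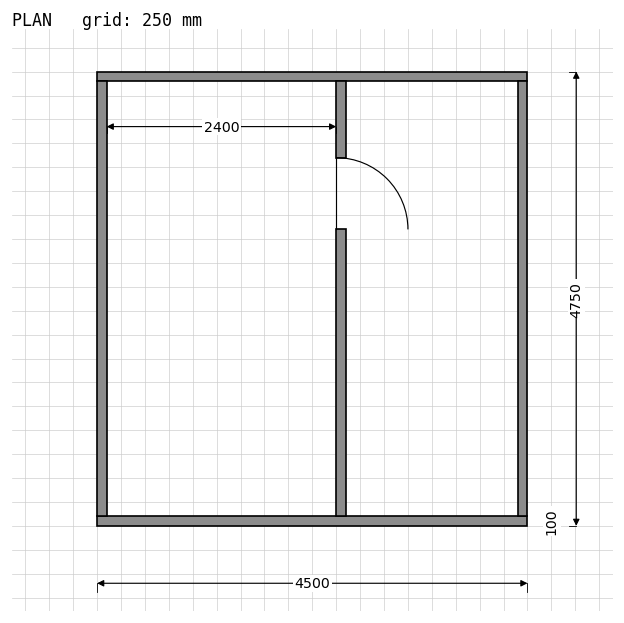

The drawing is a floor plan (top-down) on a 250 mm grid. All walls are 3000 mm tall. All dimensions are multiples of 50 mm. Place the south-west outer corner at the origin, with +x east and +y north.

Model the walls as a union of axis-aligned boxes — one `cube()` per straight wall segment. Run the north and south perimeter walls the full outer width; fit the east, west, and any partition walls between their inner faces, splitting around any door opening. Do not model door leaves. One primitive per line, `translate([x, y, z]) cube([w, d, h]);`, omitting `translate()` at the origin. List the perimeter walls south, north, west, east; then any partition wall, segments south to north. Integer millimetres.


cube([4500, 100, 3000]);
translate([0, 4650, 0]) cube([4500, 100, 3000]);
translate([0, 100, 0]) cube([100, 4550, 3000]);
translate([4400, 100, 0]) cube([100, 4550, 3000]);
translate([2500, 100, 0]) cube([100, 3000, 3000]);
translate([2500, 3850, 0]) cube([100, 800, 3000]);


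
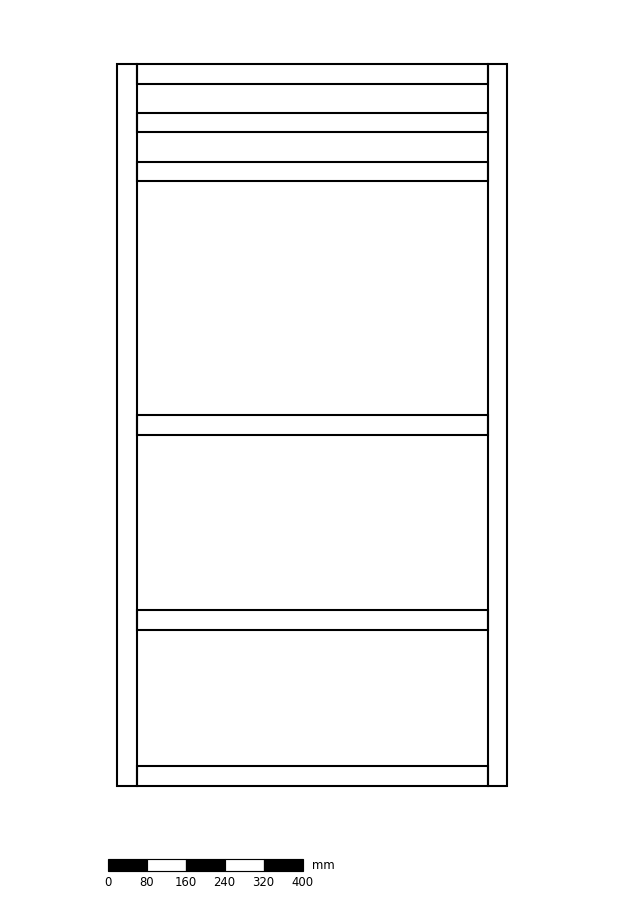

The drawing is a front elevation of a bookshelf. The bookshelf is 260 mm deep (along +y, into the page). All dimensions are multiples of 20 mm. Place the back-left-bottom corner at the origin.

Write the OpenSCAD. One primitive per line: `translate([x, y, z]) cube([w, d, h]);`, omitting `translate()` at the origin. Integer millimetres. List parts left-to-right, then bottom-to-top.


cube([40, 260, 1480]);
translate([40, 0, 0]) cube([720, 260, 40]);
translate([40, 0, 320]) cube([720, 260, 40]);
translate([40, 0, 720]) cube([720, 260, 40]);
translate([40, 0, 1240]) cube([720, 260, 40]);
translate([40, 0, 1340]) cube([720, 260, 40]);
translate([40, 0, 1440]) cube([720, 260, 40]);
translate([760, 0, 0]) cube([40, 260, 1480]);
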